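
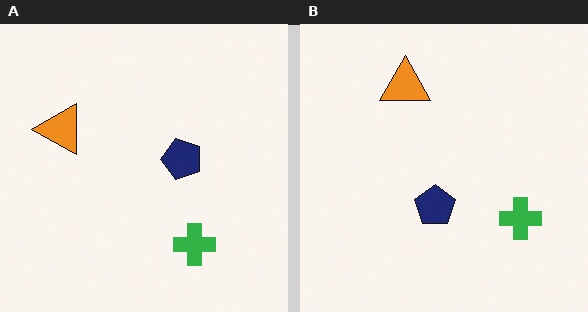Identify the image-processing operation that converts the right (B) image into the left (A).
The left (A) image is the right (B) transposed (reflected across the top-left ↔ bottom-right diagonal).

Shapes have swapped their row and column positions — what was in the top-right is now in the bottom-left — a diagonal reflection.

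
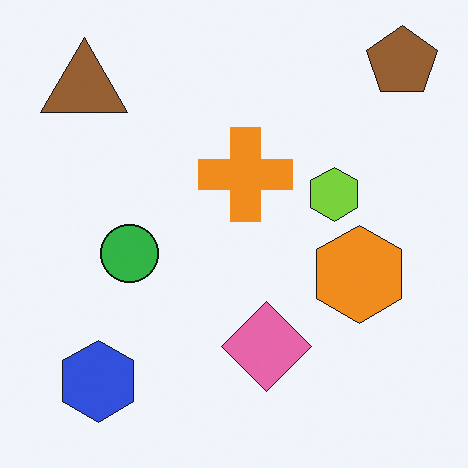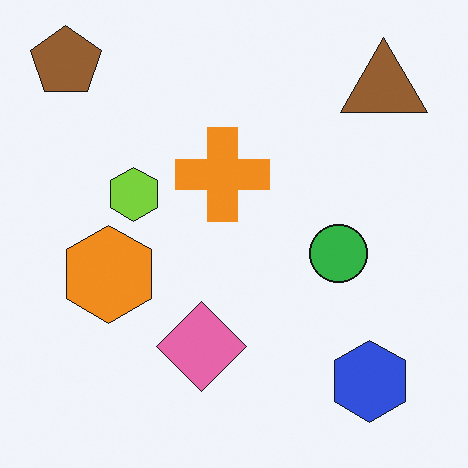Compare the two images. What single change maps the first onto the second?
It was flipped horizontally (left ↔ right).

The brown pentagon is in the top-right of the first image and the top-left of the second — shapes on opposite sides of the vertical midline have swapped in a mirror flip.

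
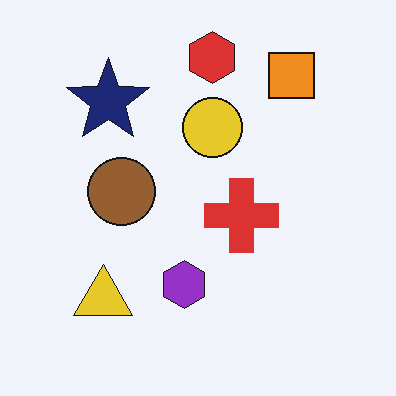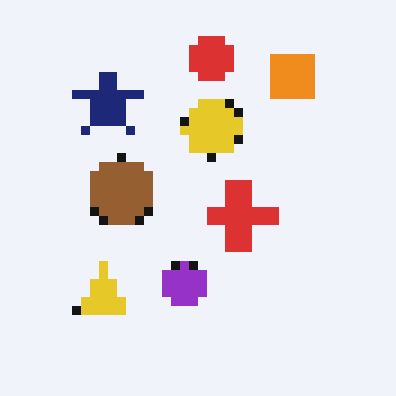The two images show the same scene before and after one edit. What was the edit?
The transformation is: heavily pixelated into large blocks.

Shapes are reduced to large square blocks; fine edges and outlines are lost — a downscale-then-upscale (mosaic) effect.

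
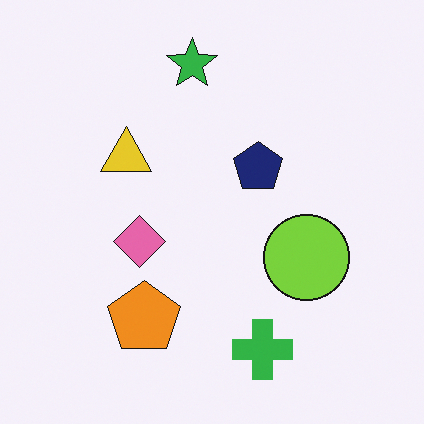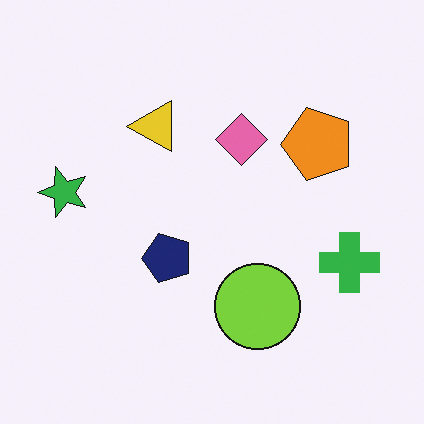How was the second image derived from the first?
The transformation is: transposed (reflected across the top-left ↔ bottom-right diagonal).

Shapes have swapped their row and column positions — what was in the top-right is now in the bottom-left — a diagonal reflection.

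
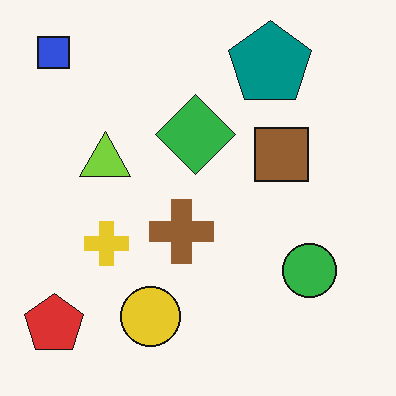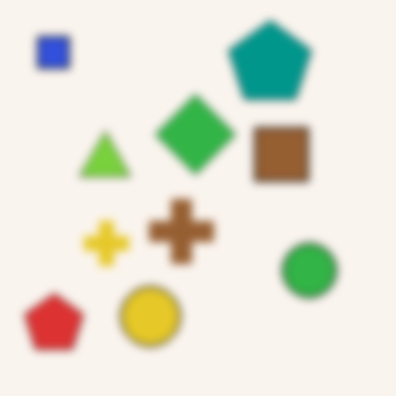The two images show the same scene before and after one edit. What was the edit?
The transformation is: moderately blurred.

Shape edges and outlines are uniformly softened across the whole image.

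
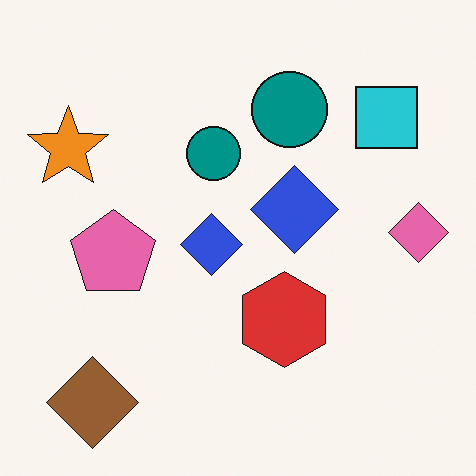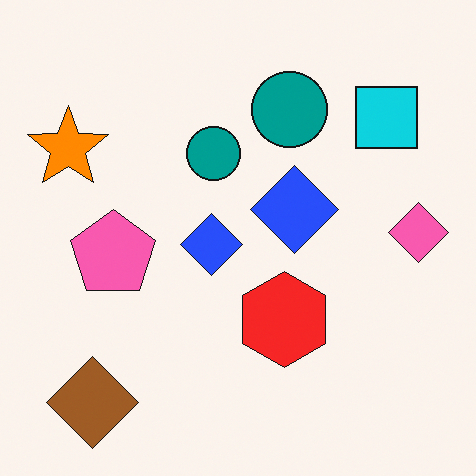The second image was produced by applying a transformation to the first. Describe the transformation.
The second image is the first slightly oversaturated.

All colors are more vivid — a global saturation change.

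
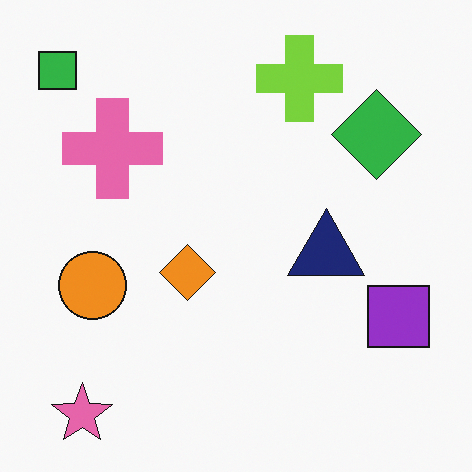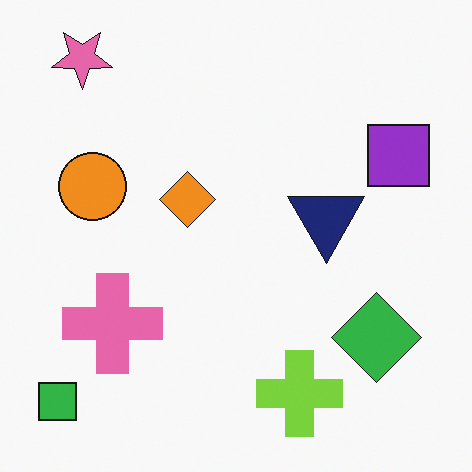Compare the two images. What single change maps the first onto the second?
The transformation is: flipped vertically (top ↔ bottom).

The pink star is in the bottom-left of the first image and the top-left of the second — shapes on opposite sides of the horizontal midline have swapped in a mirror flip.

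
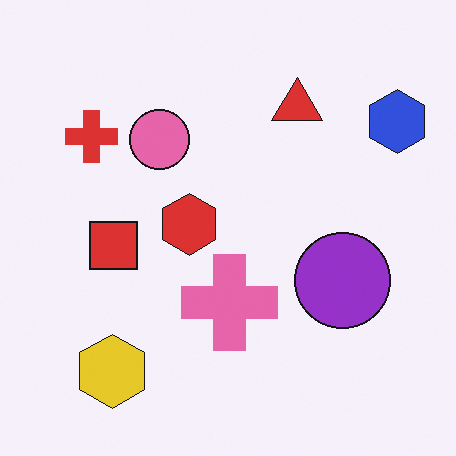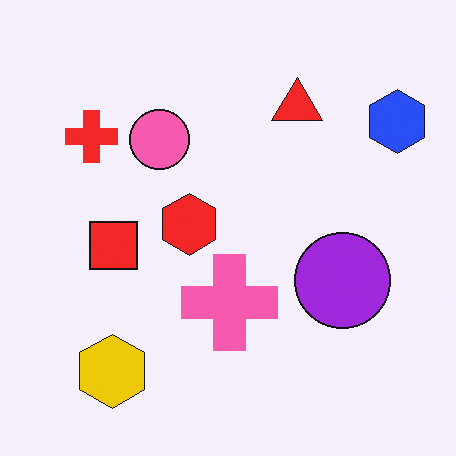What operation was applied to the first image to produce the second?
The image was slightly oversaturated.

All colors are more vivid — a global saturation change.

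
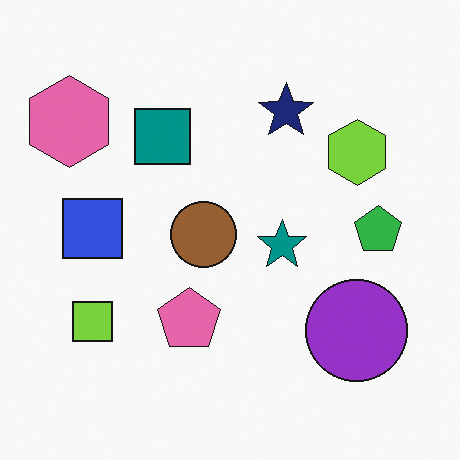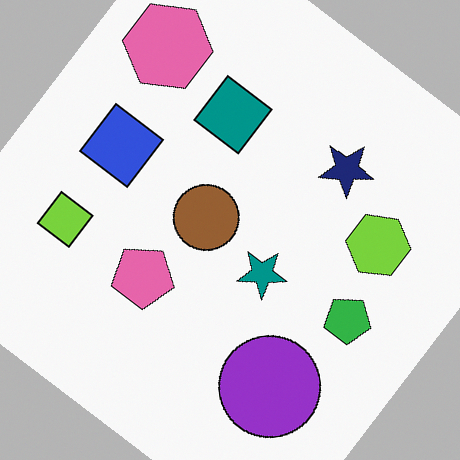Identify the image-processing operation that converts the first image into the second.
The image was rotated clockwise by a large amount — several tens of degrees.

Every shape is tilted by the same angle and the image corners show triangular fill wedges — a whole-image rotation by a non-right angle.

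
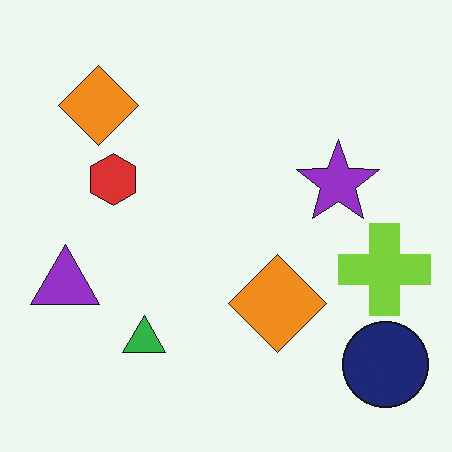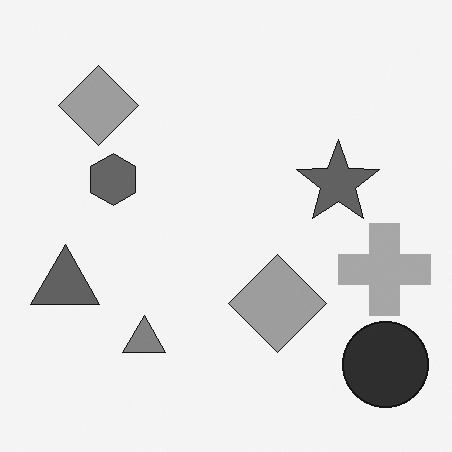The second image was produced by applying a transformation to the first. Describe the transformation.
The transformation is: converted to grayscale.

All color is removed — every shape is now a shade of grey.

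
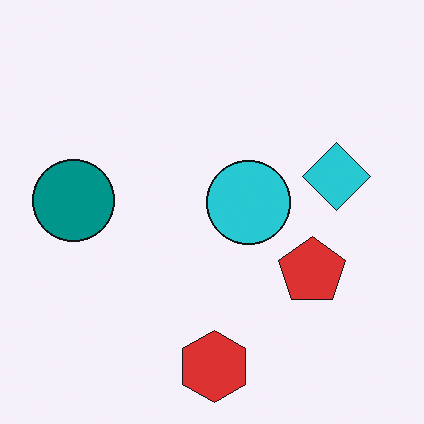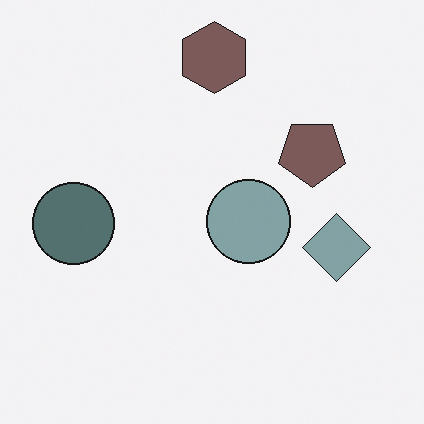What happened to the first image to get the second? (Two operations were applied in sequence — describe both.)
The transformation is: flipped vertically (top ↔ bottom), then heavily desaturated.

The red hexagon is in the bottom of the first image and the top of the second — shapes on opposite sides of the horizontal midline have swapped in a mirror flip. All colors are more muted and greyish — a global saturation change.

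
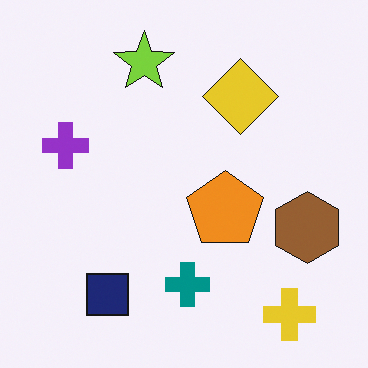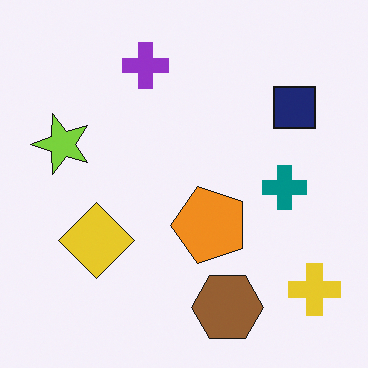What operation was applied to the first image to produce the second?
This is the original image transposed (reflected across the top-left ↔ bottom-right diagonal).

Shapes have swapped their row and column positions — what was in the top-right is now in the bottom-left — a diagonal reflection.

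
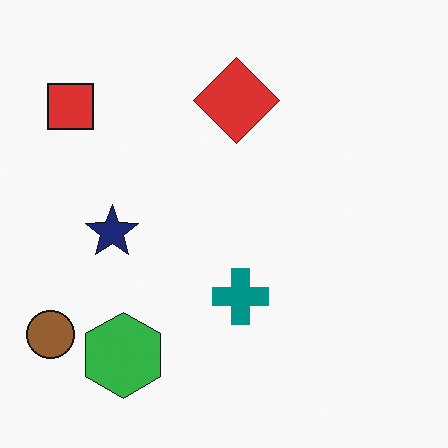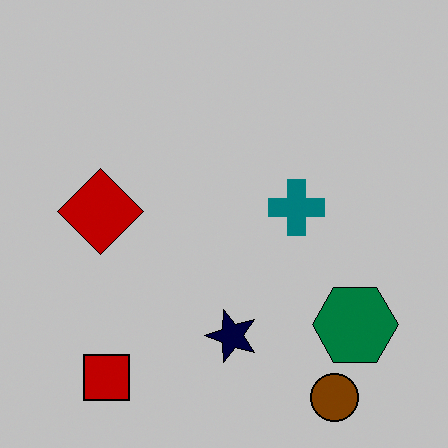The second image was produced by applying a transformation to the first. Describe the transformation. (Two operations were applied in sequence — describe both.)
The transformation is: rotated 90° counter-clockwise, then aggressively posterized.

The brown circle sits in the bottom-left of the first image and the bottom-right of the second — consistent with a whole-image 90° counter-clockwise rotation. Each flat color has snapped to a coarser quantized level — most visibly, the near-white background has dropped to a flat grey.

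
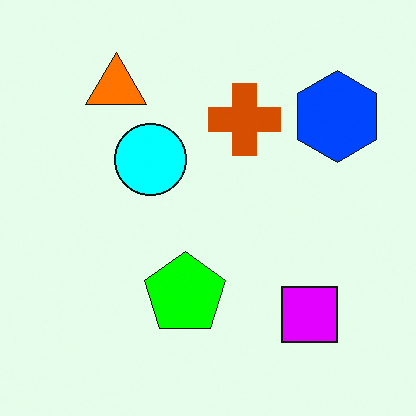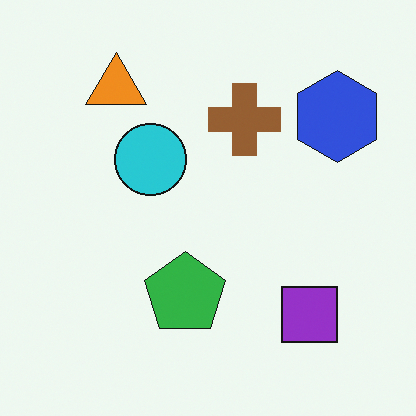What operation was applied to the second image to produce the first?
The image was made much more vivid (saturation change).

All colors are more vivid — a global saturation change.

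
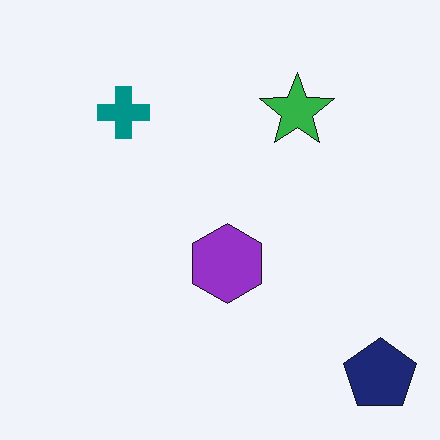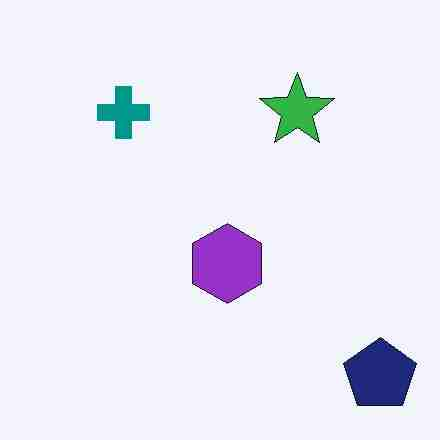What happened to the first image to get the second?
It was heavily JPEG-compressed with obvious blocking artifacts.

Blocky 8×8 compression artifacts appear around shape edges and the flat background shows ringing — characteristic JPEG degradation.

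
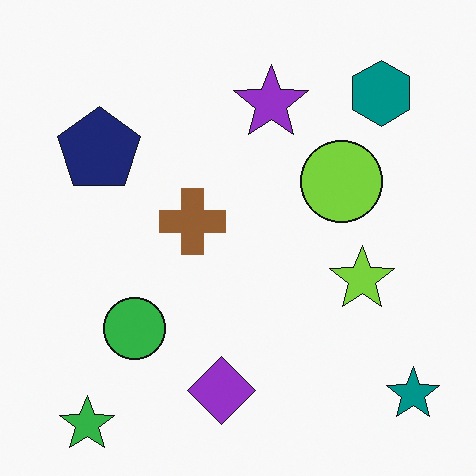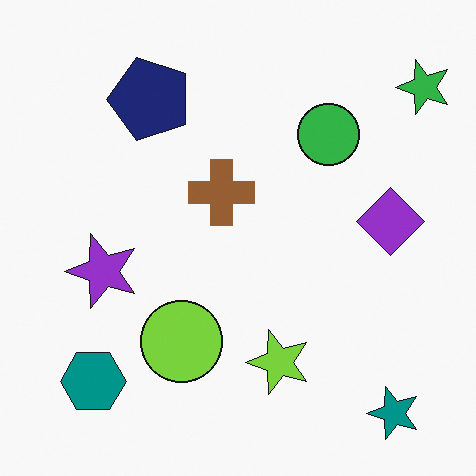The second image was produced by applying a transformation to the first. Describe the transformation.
The transformation is: transposed (reflected across the top-left ↔ bottom-right diagonal).

Shapes have swapped their row and column positions — what was in the top-right is now in the bottom-left — a diagonal reflection.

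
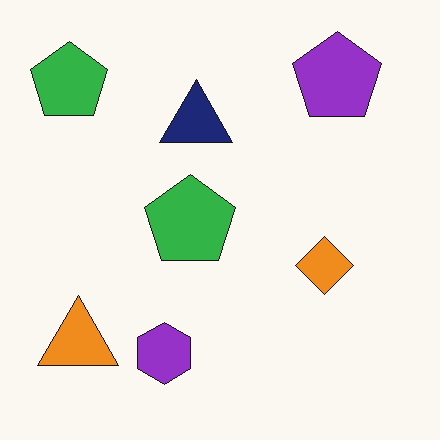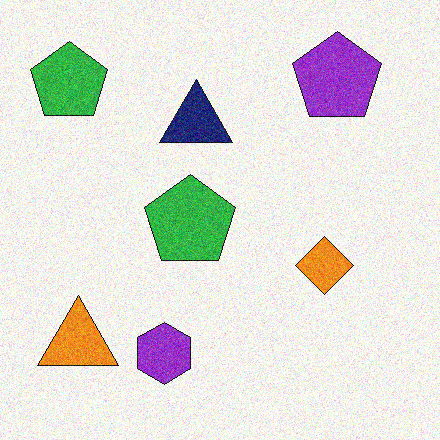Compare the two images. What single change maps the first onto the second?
The second image is the first degraded with moderate additive noise.

Random speckle covers the whole image, including the flat background.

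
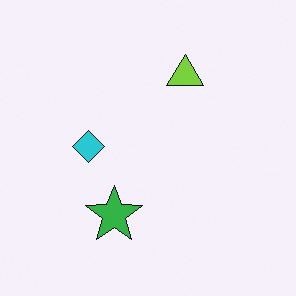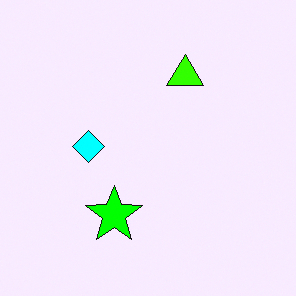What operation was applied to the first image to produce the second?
The second image is the first heavily oversaturated.

All colors are more vivid — a global saturation change.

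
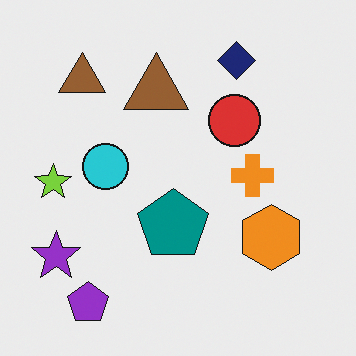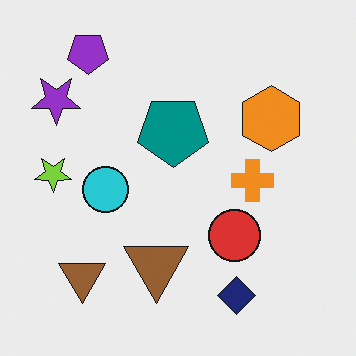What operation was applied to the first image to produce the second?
The second image is the first flipped vertically (top ↔ bottom).

The purple pentagon is in the bottom-left of the first image and the top-left of the second — shapes on opposite sides of the horizontal midline have swapped in a mirror flip.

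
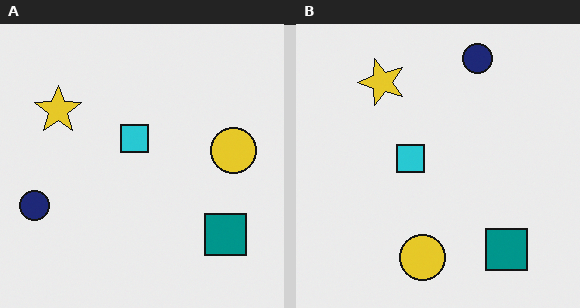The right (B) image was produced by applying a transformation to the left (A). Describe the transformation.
The transformation is: transposed (reflected across the top-left ↔ bottom-right diagonal).

Shapes have swapped their row and column positions — what was in the top-right is now in the bottom-left — a diagonal reflection.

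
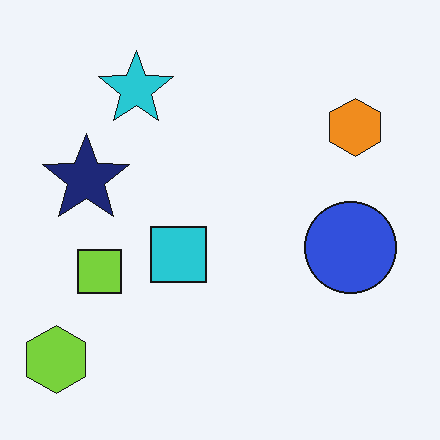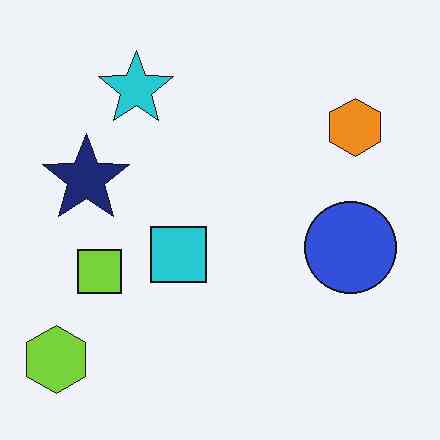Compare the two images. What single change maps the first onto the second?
This is the original image JPEG-compressed with visible artifacts.

Blocky 8×8 compression artifacts appear around shape edges and the flat background shows ringing — characteristic JPEG degradation.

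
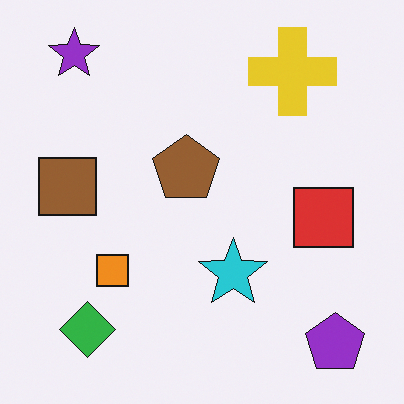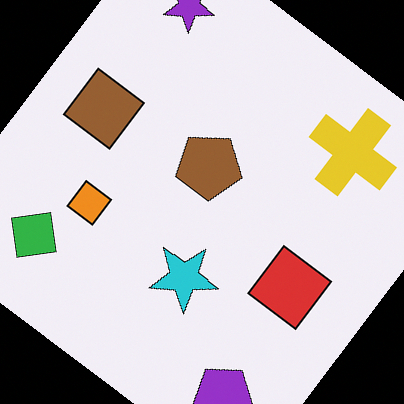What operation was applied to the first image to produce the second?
The transformation is: rotated clockwise by a large amount — several tens of degrees.

Every shape is tilted by the same angle and the image corners show triangular fill wedges — a whole-image rotation by a non-right angle.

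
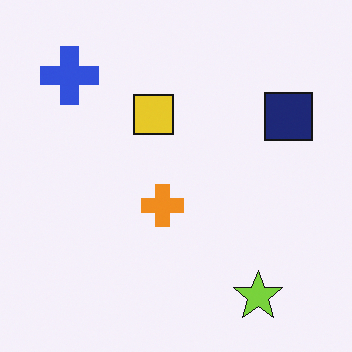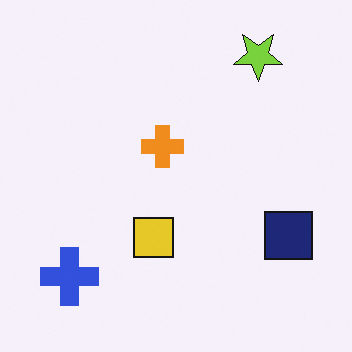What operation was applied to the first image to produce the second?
Flipped vertically (top ↔ bottom).

The lime star is in the bottom-right of the first image and the top-right of the second — shapes on opposite sides of the horizontal midline have swapped in a mirror flip.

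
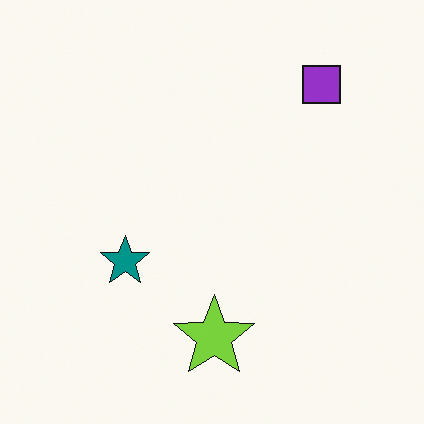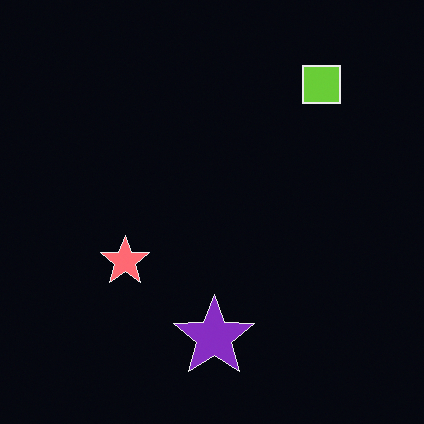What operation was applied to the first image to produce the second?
Color-inverted (negative).

The light background has become dark and every shape's color is its complement — a photographic negative.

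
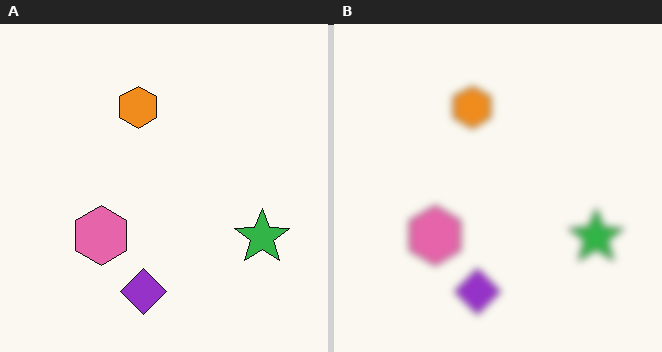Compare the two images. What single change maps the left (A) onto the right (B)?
This is the original image moderately blurred.

Shape edges and outlines are uniformly softened across the whole image.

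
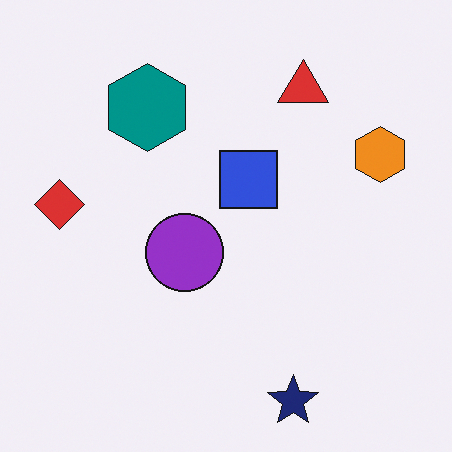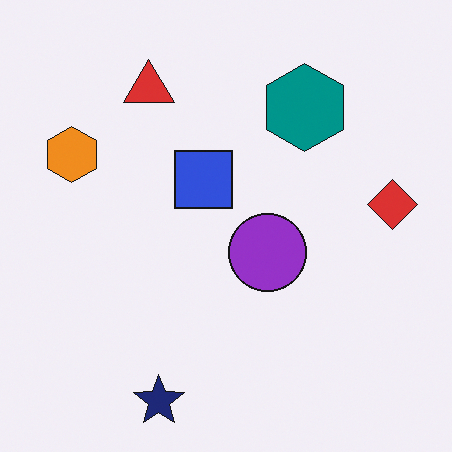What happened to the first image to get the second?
Flipped horizontally (left ↔ right).

The red diamond is in the left of the first image and the right of the second — shapes on opposite sides of the vertical midline have swapped in a mirror flip.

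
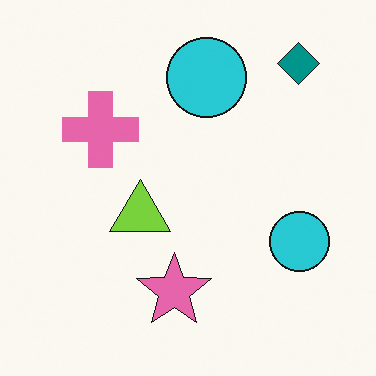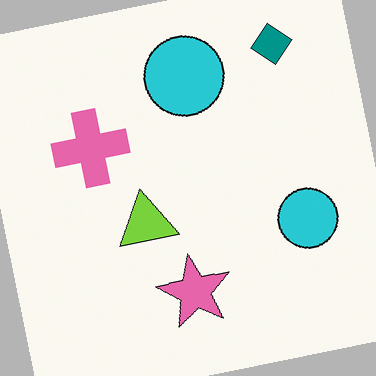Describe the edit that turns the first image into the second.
It was rotated counter-clockwise by a small amount.

Every shape is tilted by the same angle and the image corners show triangular fill wedges — a whole-image rotation by a non-right angle.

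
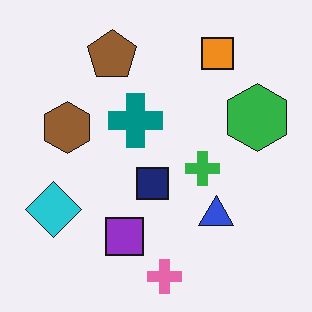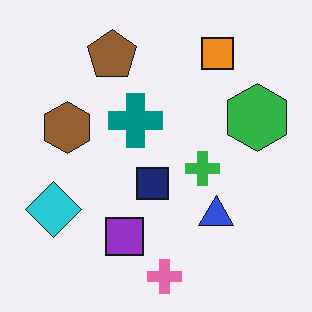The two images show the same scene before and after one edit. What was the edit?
The second image is the first given moderate JPEG compression.

Blocky 8×8 compression artifacts appear around shape edges and the flat background shows ringing — characteristic JPEG degradation.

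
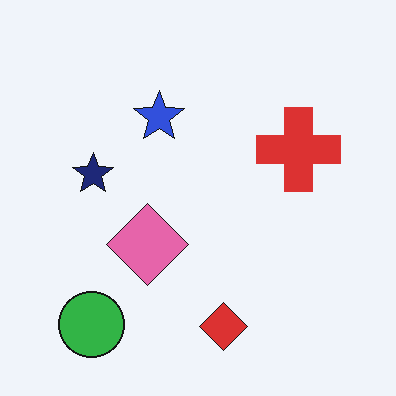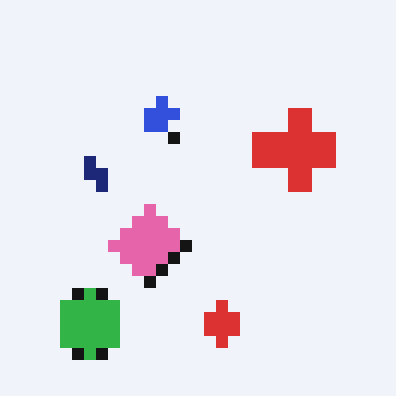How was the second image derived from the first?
This is the original image coarsely pixelated.

Shapes are reduced to large square blocks; fine edges and outlines are lost — a downscale-then-upscale (mosaic) effect.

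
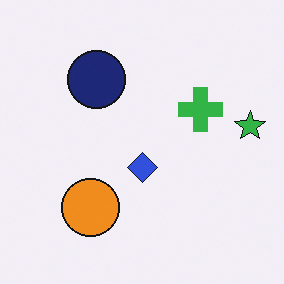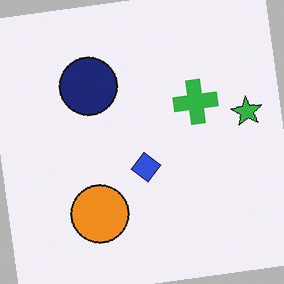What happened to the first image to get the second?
The transformation is: rotated counter-clockwise by a slight angle.

Every shape is tilted by the same angle and the image corners show triangular fill wedges — a whole-image rotation by a non-right angle.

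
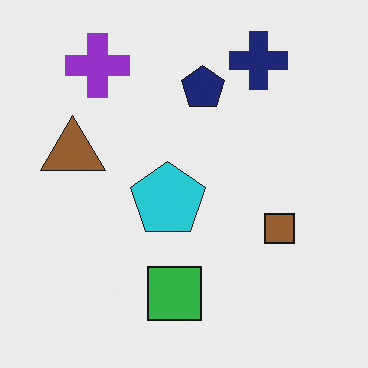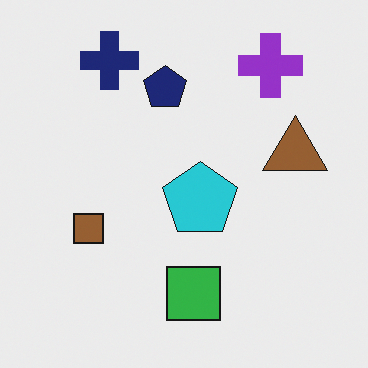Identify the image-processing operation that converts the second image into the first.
This is the original image flipped horizontally (left ↔ right).

The brown triangle is in the right of the second image and the left of the first — shapes on opposite sides of the vertical midline have swapped in a mirror flip.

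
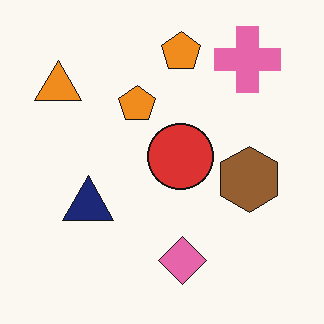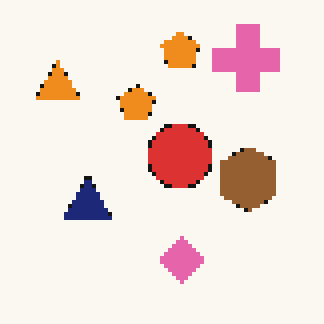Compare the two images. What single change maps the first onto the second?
The transformation is: lightly pixelated (a mild mosaic effect).

Shapes are reduced to large square blocks; fine edges and outlines are lost — a downscale-then-upscale (mosaic) effect.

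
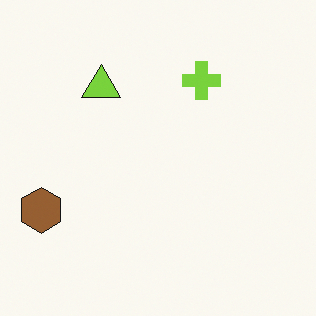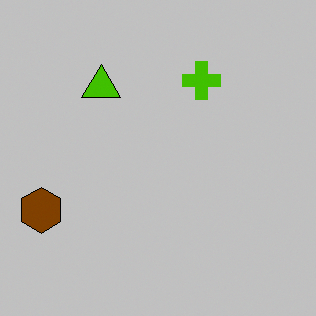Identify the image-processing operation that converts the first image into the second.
It was heavily posterized to just a handful of flat colors.

Each flat color has snapped to a coarser quantized level — most visibly, the near-white background has dropped to a flat grey.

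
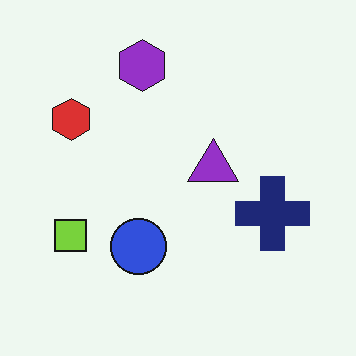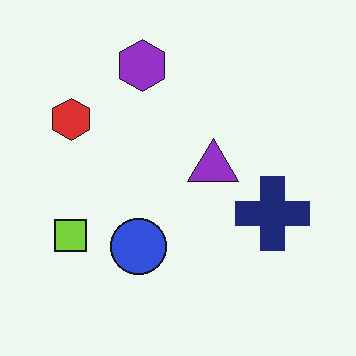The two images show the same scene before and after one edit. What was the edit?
JPEG-compressed with visible artifacts.

Blocky 8×8 compression artifacts appear around shape edges and the flat background shows ringing — characteristic JPEG degradation.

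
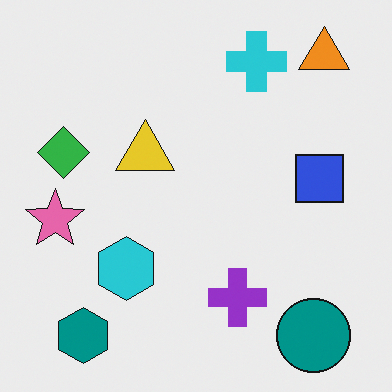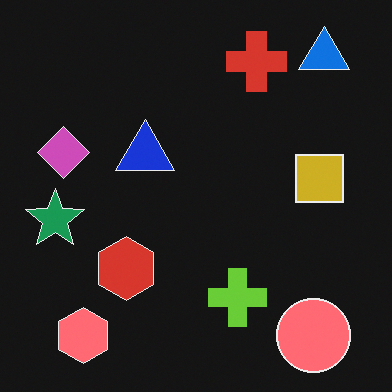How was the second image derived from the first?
The second image is the first color-inverted (negative).

The light background has become dark and every shape's color is its complement — a photographic negative.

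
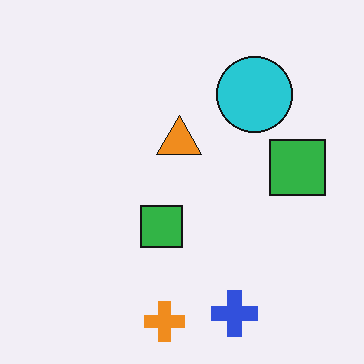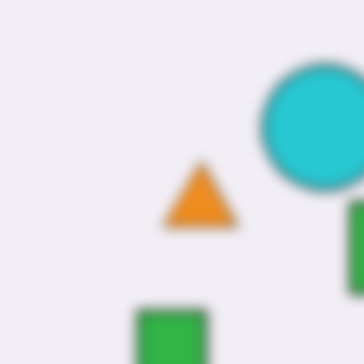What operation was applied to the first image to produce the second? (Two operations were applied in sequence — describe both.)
The image was moderately blurred, then cropped tightly and scaled back up.

Shape edges and outlines are uniformly softened across the whole image. The visible shapes are larger and the field of view is narrower; shapes near the original edges may be partly or wholly outside the frame — a crop-and-rescale.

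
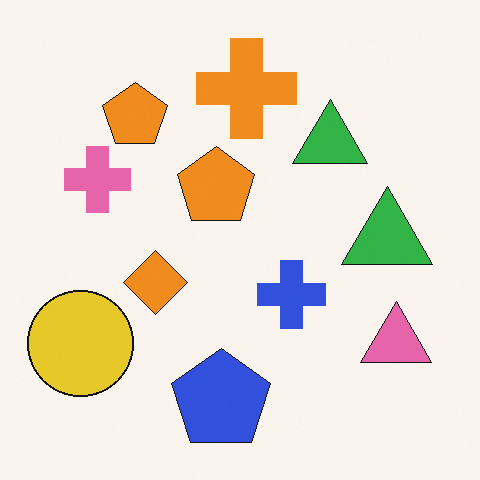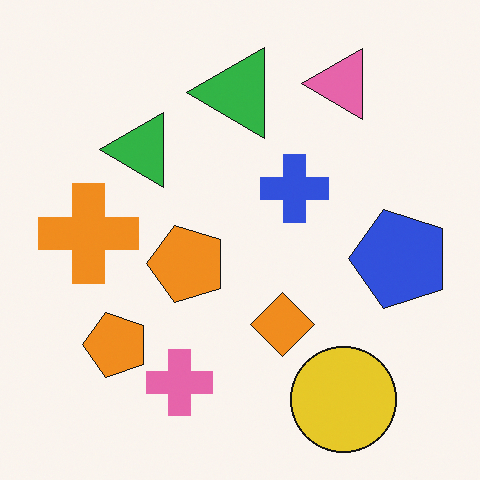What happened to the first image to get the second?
This is the original image rotated 90° counter-clockwise.

The yellow circle sits in the bottom-left of the first image and the bottom-right of the second — consistent with a whole-image 90° counter-clockwise rotation.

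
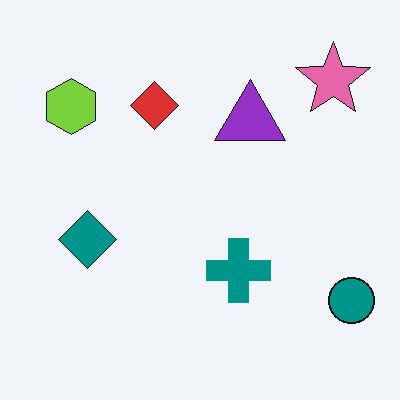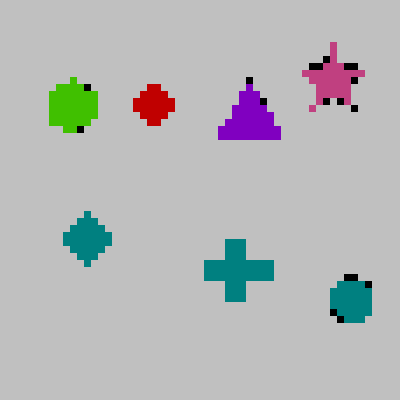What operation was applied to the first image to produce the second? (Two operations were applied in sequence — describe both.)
Heavily posterized to just a handful of flat colors, then pixelated into visible square blocks.

Each flat color has snapped to a coarser quantized level — most visibly, the near-white background has dropped to a flat grey. Shapes are reduced to large square blocks; fine edges and outlines are lost — a downscale-then-upscale (mosaic) effect.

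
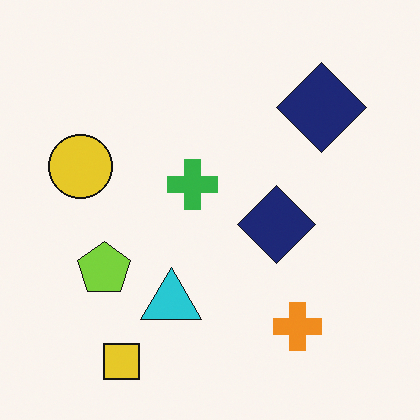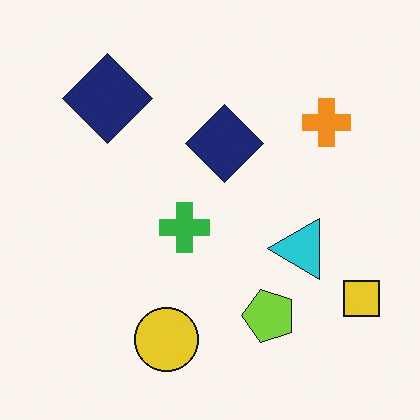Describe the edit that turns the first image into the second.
Rotated 90° counter-clockwise.

The yellow square sits in the bottom-left of the first image and the bottom-right of the second — consistent with a whole-image 90° counter-clockwise rotation.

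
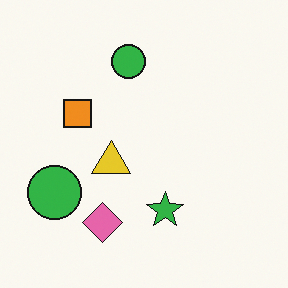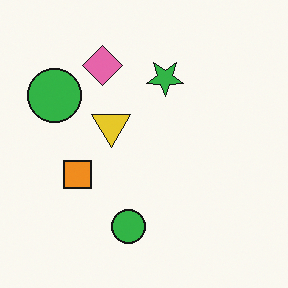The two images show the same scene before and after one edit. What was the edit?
This is the original image flipped vertically (top ↔ bottom).

The pink diamond is in the bottom of the first image and the top of the second — shapes on opposite sides of the horizontal midline have swapped in a mirror flip.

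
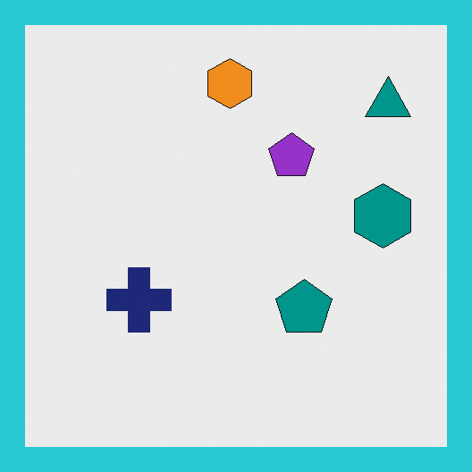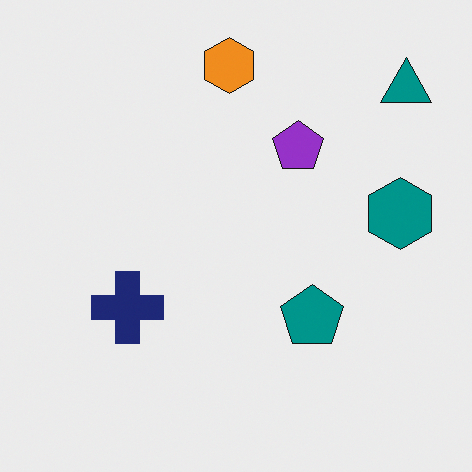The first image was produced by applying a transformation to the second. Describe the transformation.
The first image is the second framed with a cyan border.

A solid cyan frame runs around the edge of the first image, with the content slightly shrunk inside it.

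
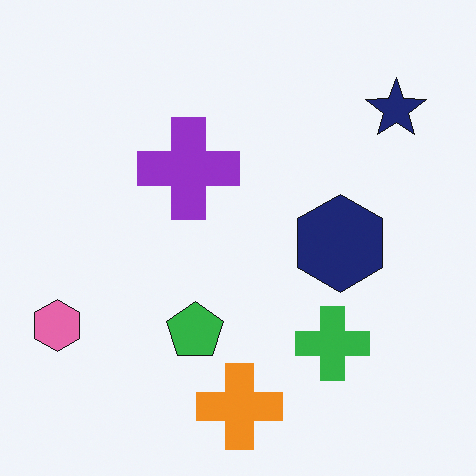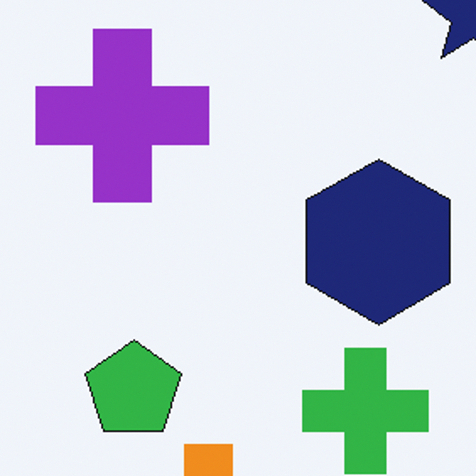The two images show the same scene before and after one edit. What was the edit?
The image was cropped to a noticeably smaller region and rescaled.

The visible shapes are larger and the field of view is narrower; shapes near the original edges may be partly or wholly outside the frame — a crop-and-rescale.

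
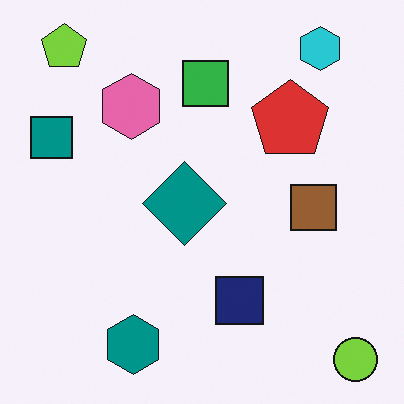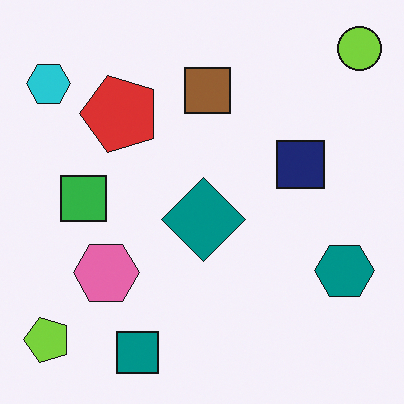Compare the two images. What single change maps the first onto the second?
The image was rotated 90° counter-clockwise.

The lime circle sits in the bottom-right of the first image and the top-right of the second — consistent with a whole-image 90° counter-clockwise rotation.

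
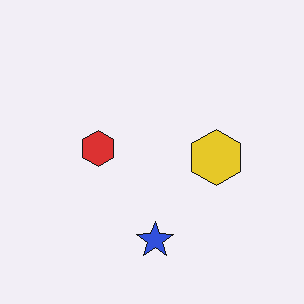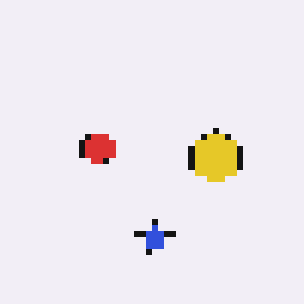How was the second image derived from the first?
The transformation is: moderately pixelated.

Shapes are reduced to large square blocks; fine edges and outlines are lost — a downscale-then-upscale (mosaic) effect.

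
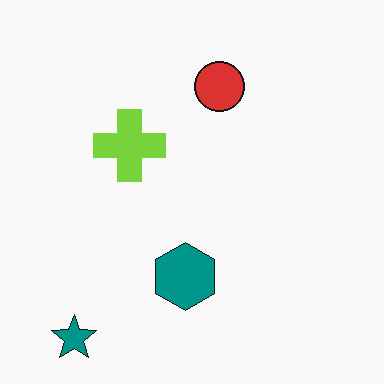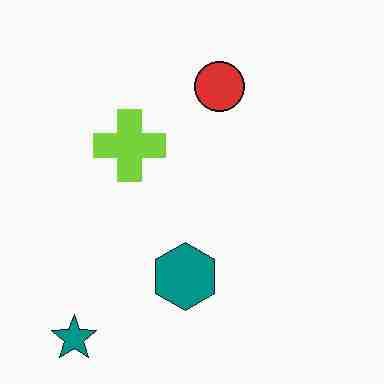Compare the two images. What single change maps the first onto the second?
The transformation is: heavily JPEG-compressed with obvious blocking artifacts.

Blocky 8×8 compression artifacts appear around shape edges and the flat background shows ringing — characteristic JPEG degradation.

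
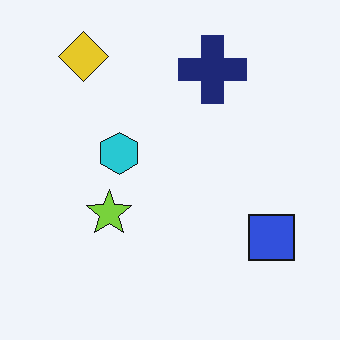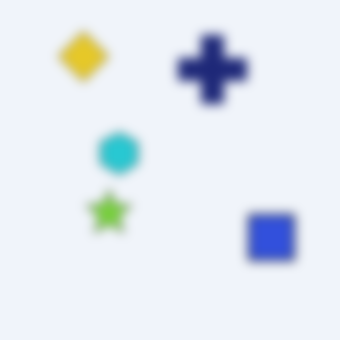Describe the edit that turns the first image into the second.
The second image is the first strongly gaussian-blurred.

Shape edges and outlines are uniformly softened across the whole image.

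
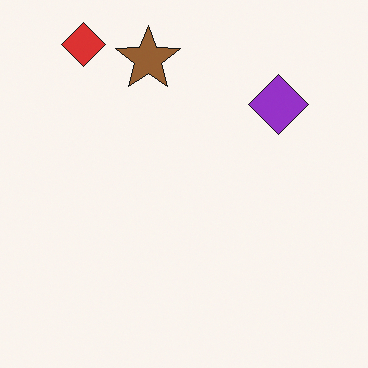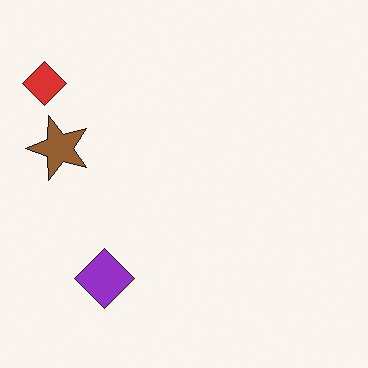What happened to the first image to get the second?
Transposed (reflected across the top-left ↔ bottom-right diagonal).

Shapes have swapped their row and column positions — what was in the top-right is now in the bottom-left — a diagonal reflection.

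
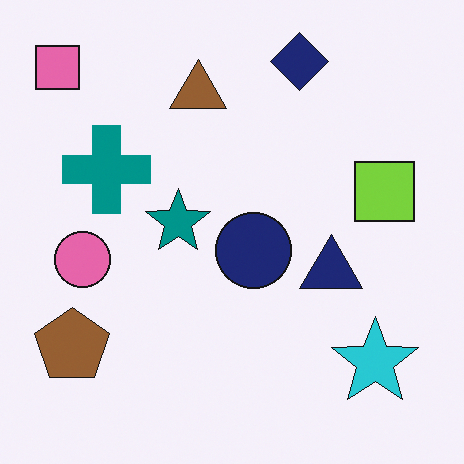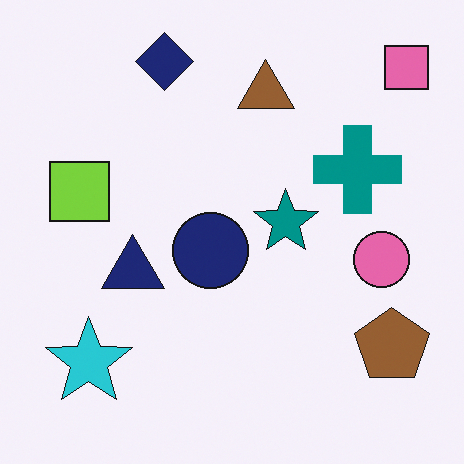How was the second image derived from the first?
This is the original image flipped horizontally (left ↔ right).

The pink square is in the top-left of the first image and the top-right of the second — shapes on opposite sides of the vertical midline have swapped in a mirror flip.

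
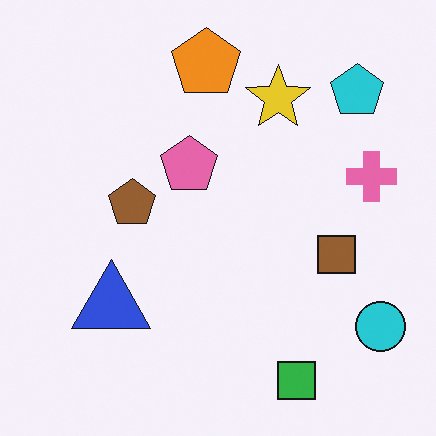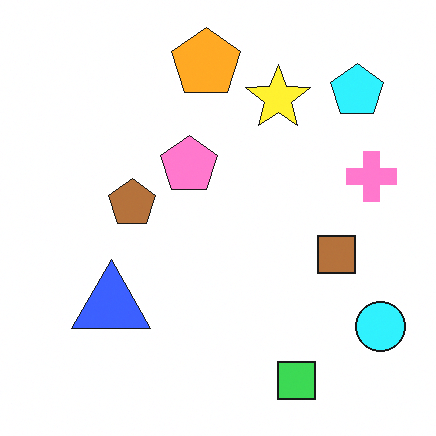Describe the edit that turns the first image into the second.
The image was slightly brightened.

Every pixel — background and shapes alike — is uniformly brightened.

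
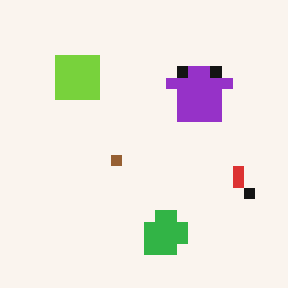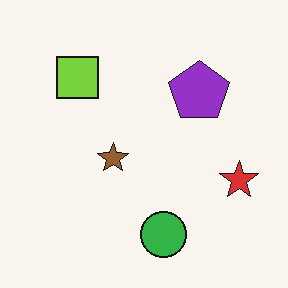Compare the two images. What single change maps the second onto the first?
The first image is the second coarsely pixelated.

Shapes are reduced to large square blocks; fine edges and outlines are lost — a downscale-then-upscale (mosaic) effect.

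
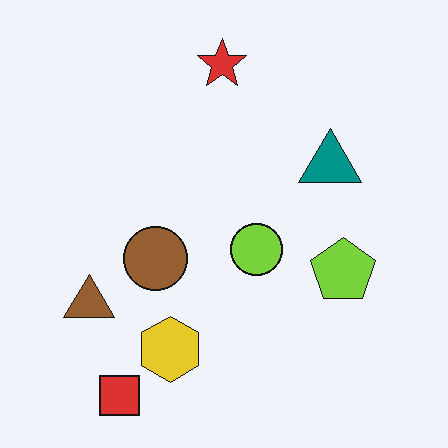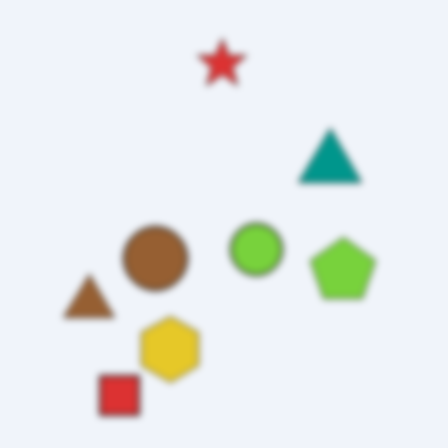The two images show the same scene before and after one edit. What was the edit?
This is the original image noticeably gaussian-blurred.

Shape edges and outlines are uniformly softened across the whole image.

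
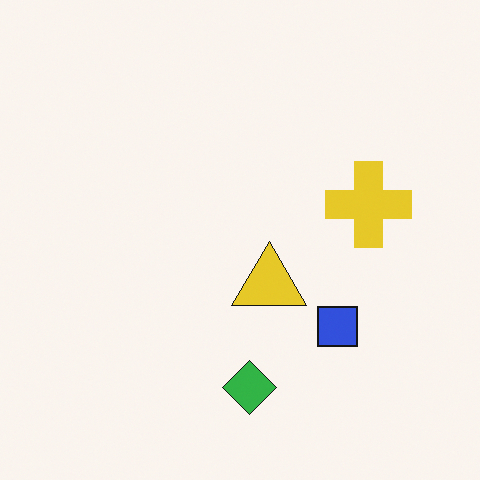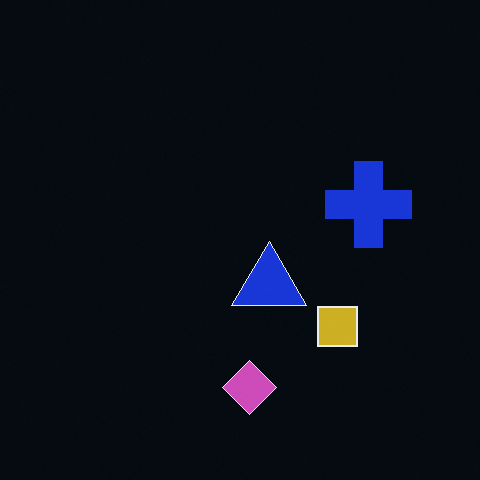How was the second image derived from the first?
Color-inverted (negative).

The light background has become dark and every shape's color is its complement — a photographic negative.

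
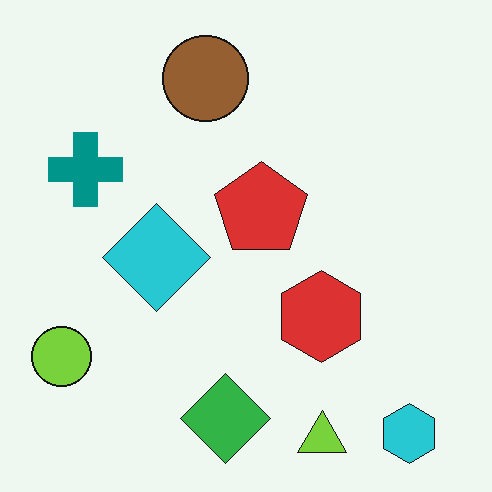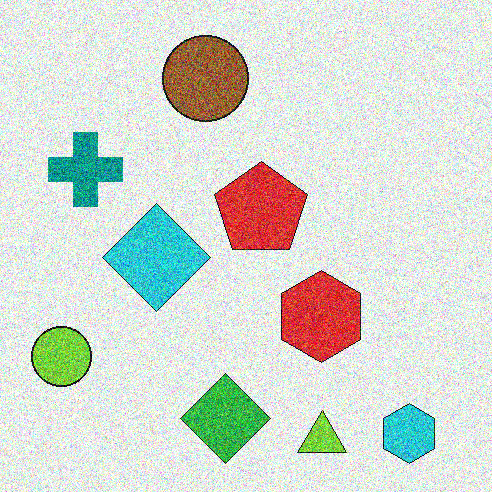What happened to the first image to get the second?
The second image is the first degraded with heavy additive noise.

Random speckle covers the whole image, including the flat background.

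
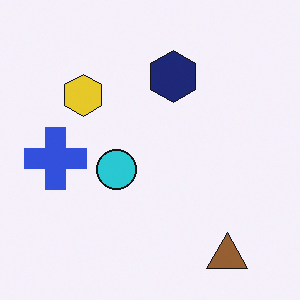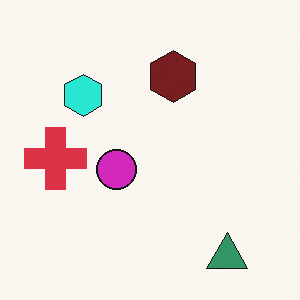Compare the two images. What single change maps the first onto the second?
It was hue-shifted noticeably.

Every shape's color has rotated by the same amount around the hue wheel — a uniform hue shift.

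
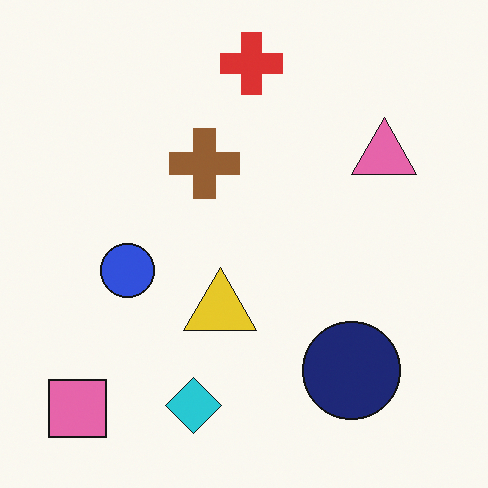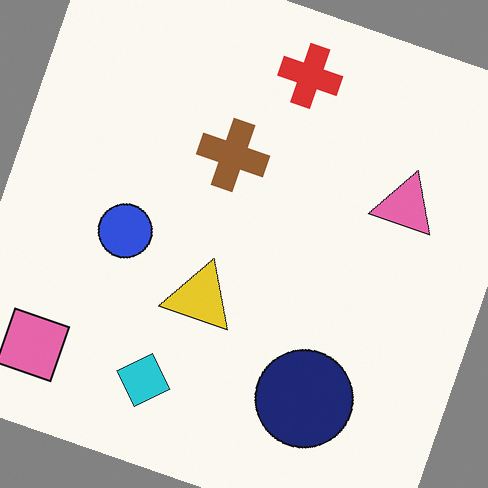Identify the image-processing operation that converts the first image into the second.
The second image is the first rotated clockwise by a clearly visible amount.

Every shape is tilted by the same angle and the image corners show triangular fill wedges — a whole-image rotation by a non-right angle.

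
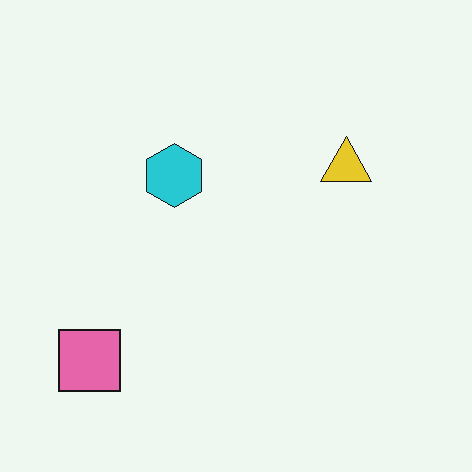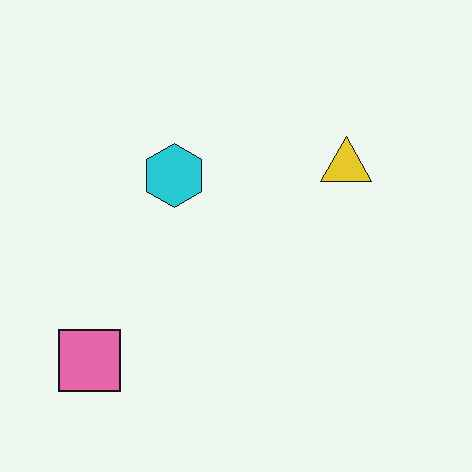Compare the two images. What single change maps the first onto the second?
The second image is the first JPEG-compressed with visible artifacts.

Blocky 8×8 compression artifacts appear around shape edges and the flat background shows ringing — characteristic JPEG degradation.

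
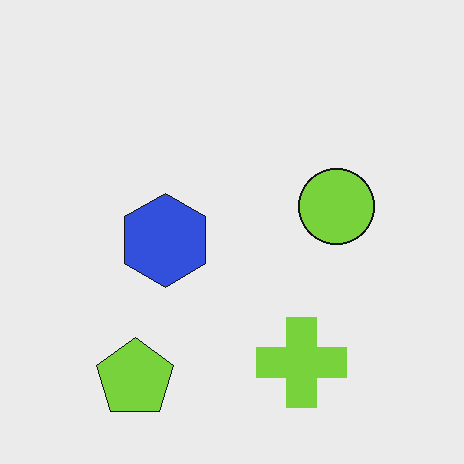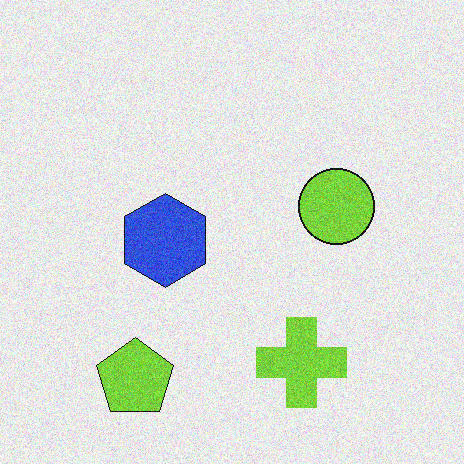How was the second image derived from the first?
The image was degraded with visible gaussian noise.

Random speckle covers the whole image, including the flat background.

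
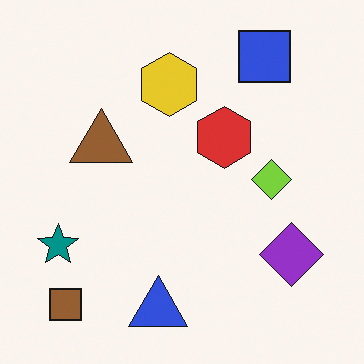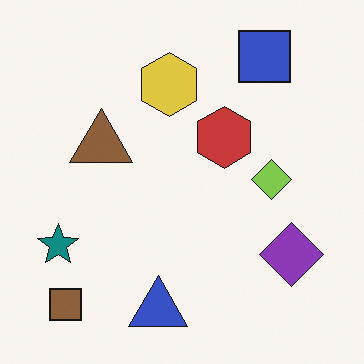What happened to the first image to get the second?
Slightly desaturated.

All colors are more muted and greyish — a global saturation change.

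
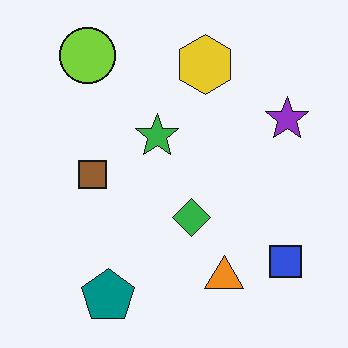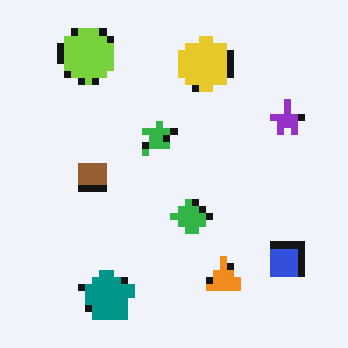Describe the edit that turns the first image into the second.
The image was moderately pixelated.

Shapes are reduced to large square blocks; fine edges and outlines are lost — a downscale-then-upscale (mosaic) effect.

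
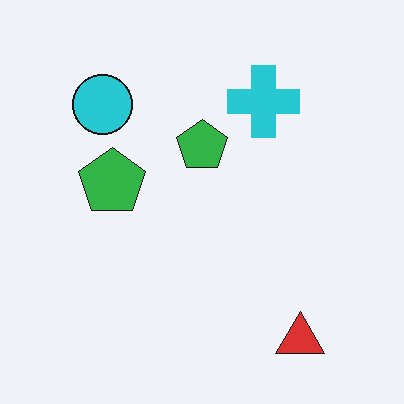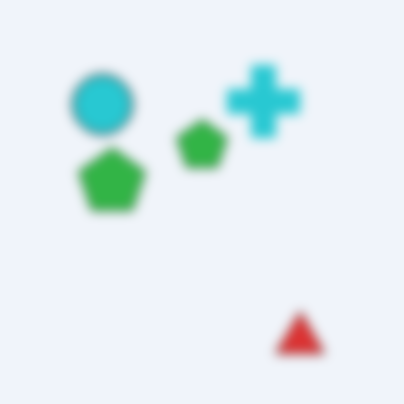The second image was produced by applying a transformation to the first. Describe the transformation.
Heavily blurred.

Shape edges and outlines are uniformly softened across the whole image.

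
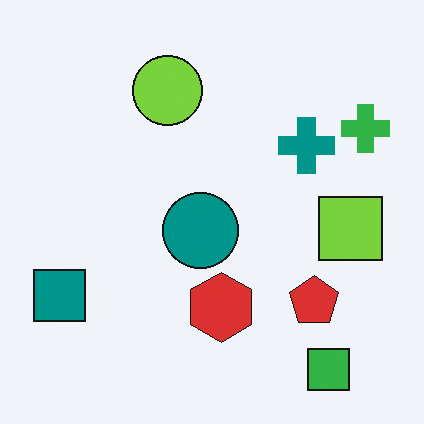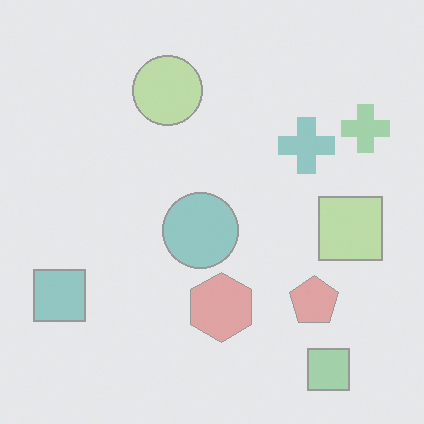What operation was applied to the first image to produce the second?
The transformation is: washed out (contrast reduced).

Tones are pushed toward mid-grey across the whole image — a global contrast change.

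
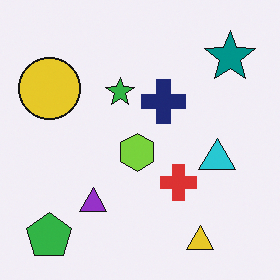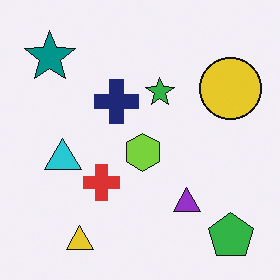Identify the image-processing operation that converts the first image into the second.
The image was flipped horizontally (left ↔ right).

The yellow circle is in the top-left of the first image and the top-right of the second — shapes on opposite sides of the vertical midline have swapped in a mirror flip.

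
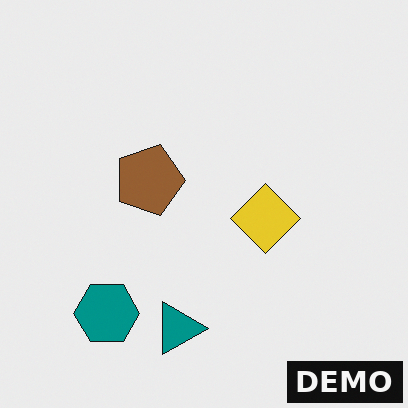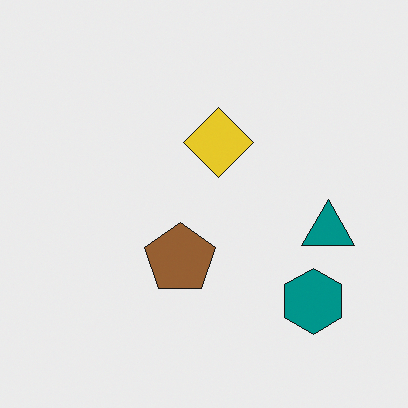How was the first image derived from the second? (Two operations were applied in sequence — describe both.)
The transformation is: rotated 90° clockwise, then watermarked with the text "DEMO" in the lower-right corner.

The teal hexagon sits in the bottom-right of the second image and the bottom-left of the first — consistent with a whole-image 90° clockwise rotation. A dark label reading "DEMO" appears in the lower-right corner.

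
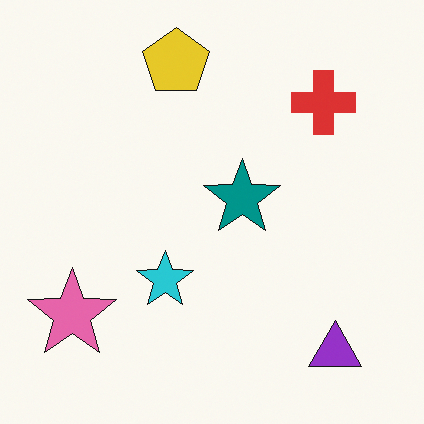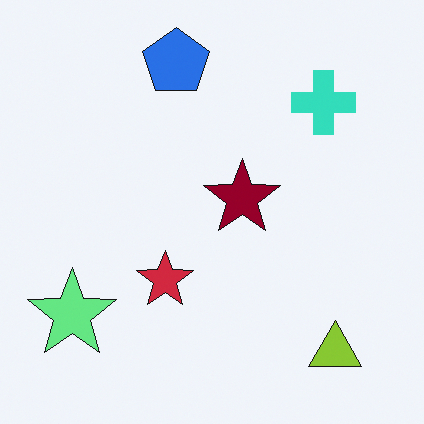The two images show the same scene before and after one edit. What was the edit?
The transformation is: hue-shifted by a large amount.

Every shape's color has rotated by the same amount around the hue wheel — a uniform hue shift.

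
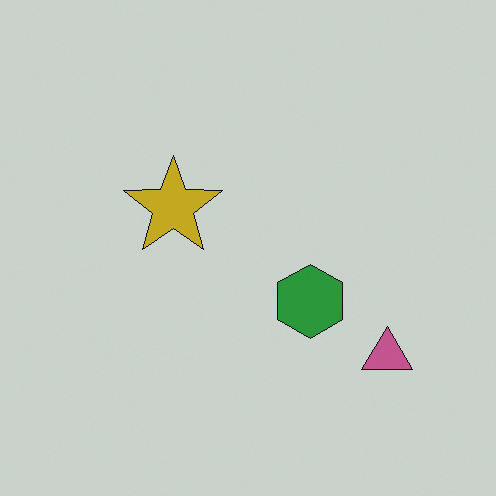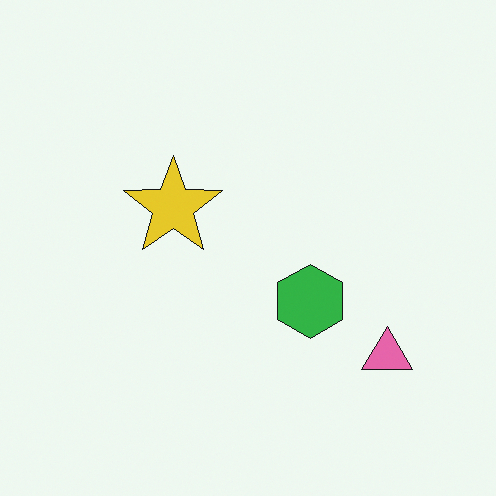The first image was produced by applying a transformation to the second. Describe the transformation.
The transformation is: darkened a little.

Every pixel — background and shapes alike — is uniformly darkened.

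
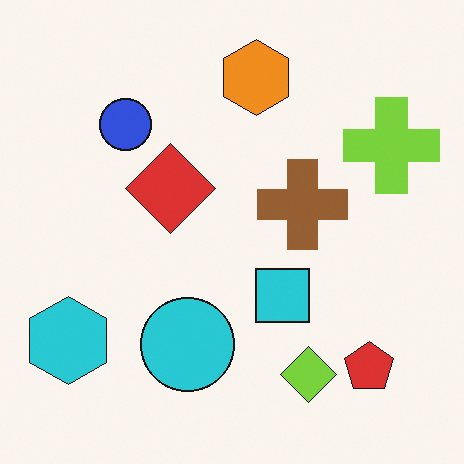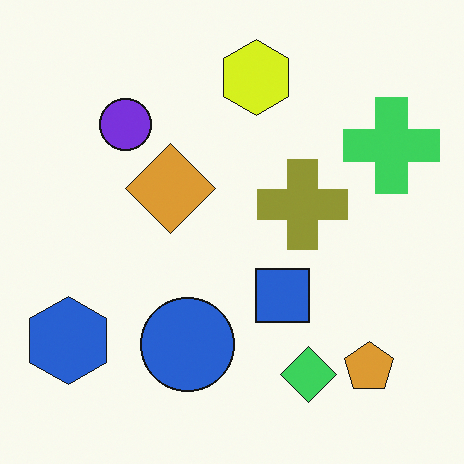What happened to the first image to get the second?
The transformation is: hue-shifted by a small amount.

Every shape's color has rotated by the same amount around the hue wheel — a uniform hue shift.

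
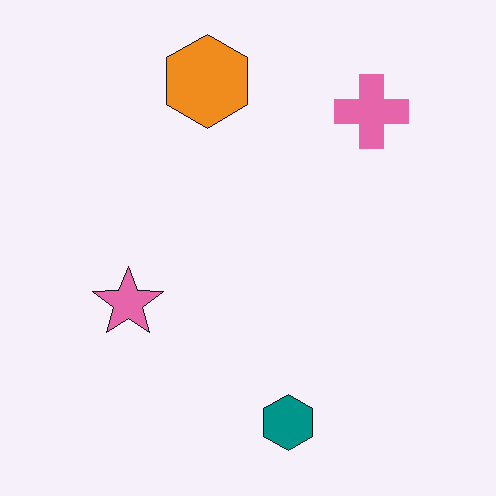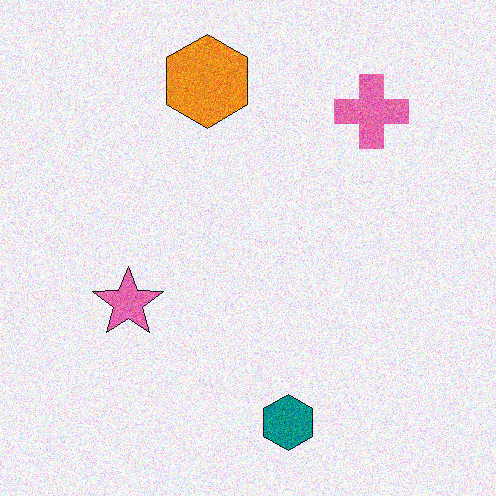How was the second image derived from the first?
The transformation is: degraded with moderate additive noise.

Random speckle covers the whole image, including the flat background.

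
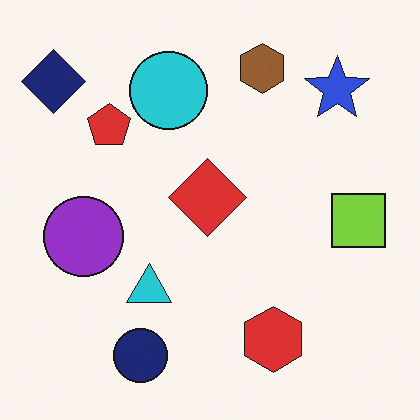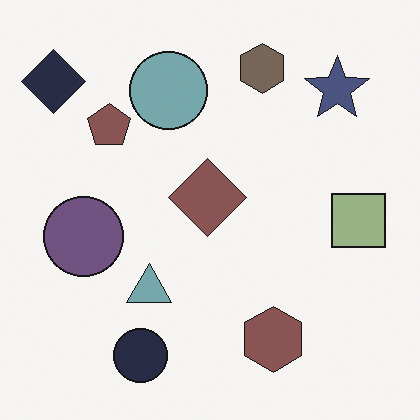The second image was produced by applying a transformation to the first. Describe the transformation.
The image was made much more muted (saturation change).

All colors are more muted and greyish — a global saturation change.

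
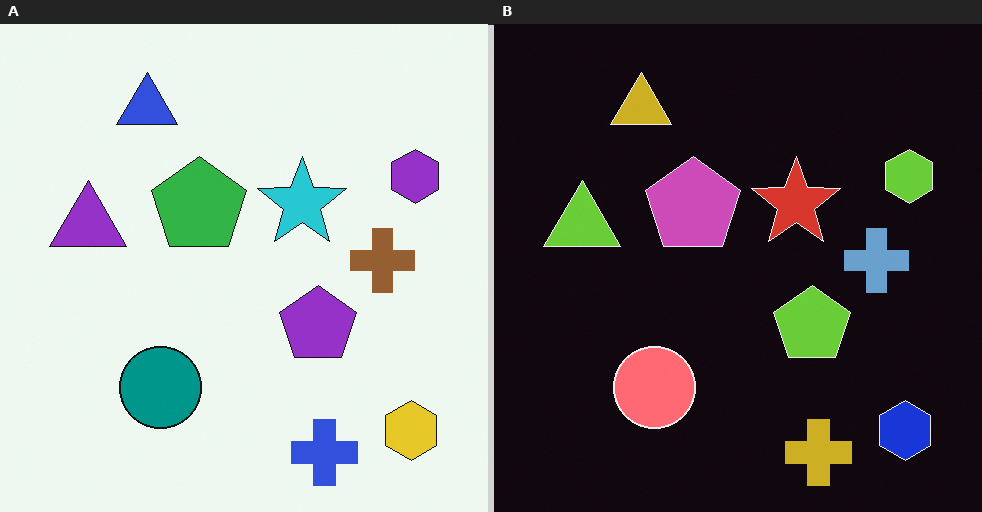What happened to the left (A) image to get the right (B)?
This is the original image color-inverted (negative).

The light background has become dark and every shape's color is its complement — a photographic negative.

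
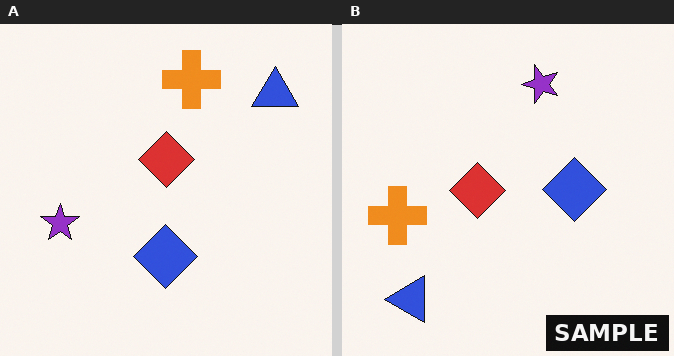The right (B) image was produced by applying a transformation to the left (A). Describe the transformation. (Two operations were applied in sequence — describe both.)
It was transposed (reflected across the top-left ↔ bottom-right diagonal), then watermarked with the text "SAMPLE" in the lower-right corner.

Shapes have swapped their row and column positions — what was in the top-right is now in the bottom-left — a diagonal reflection. A dark label reading "SAMPLE" appears in the lower-right corner.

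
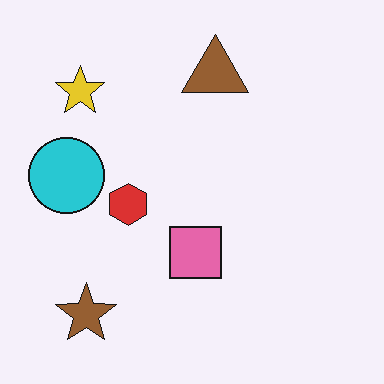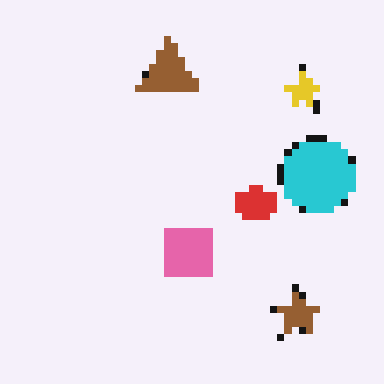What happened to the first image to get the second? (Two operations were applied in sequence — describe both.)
It was flipped horizontally (left ↔ right), then moderately pixelated.

The cyan circle is in the left of the first image and the right of the second — shapes on opposite sides of the vertical midline have swapped in a mirror flip. Shapes are reduced to large square blocks; fine edges and outlines are lost — a downscale-then-upscale (mosaic) effect.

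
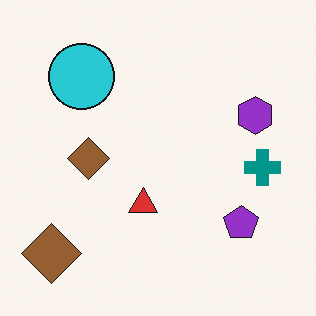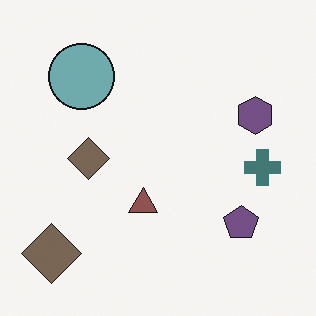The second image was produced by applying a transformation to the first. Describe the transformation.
It was heavily desaturated.

All colors are more muted and greyish — a global saturation change.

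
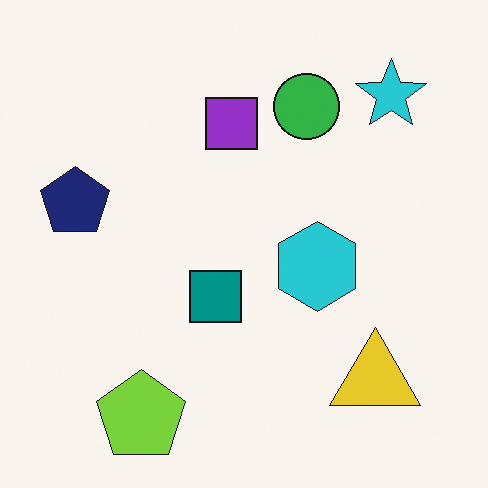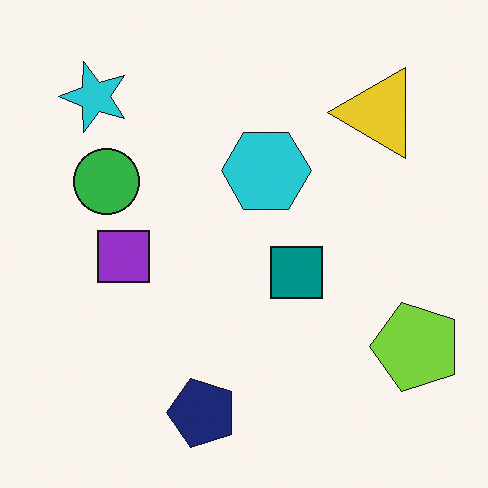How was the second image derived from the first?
It was rotated 90° counter-clockwise.

The cyan star sits in the top-right of the first image and the top-left of the second — consistent with a whole-image 90° counter-clockwise rotation.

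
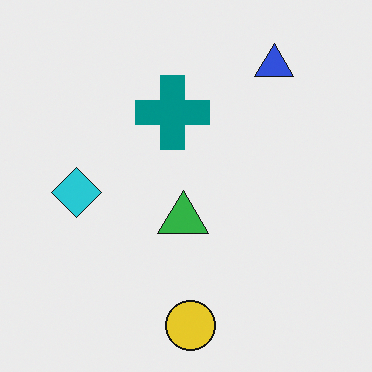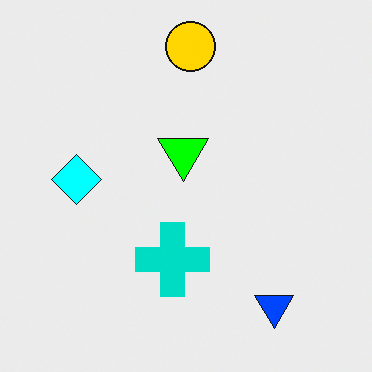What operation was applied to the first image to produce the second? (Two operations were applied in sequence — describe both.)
Flipped vertically (top ↔ bottom), then heavily oversaturated.

The yellow circle is in the bottom of the first image and the top of the second — shapes on opposite sides of the horizontal midline have swapped in a mirror flip. All colors are more vivid — a global saturation change.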